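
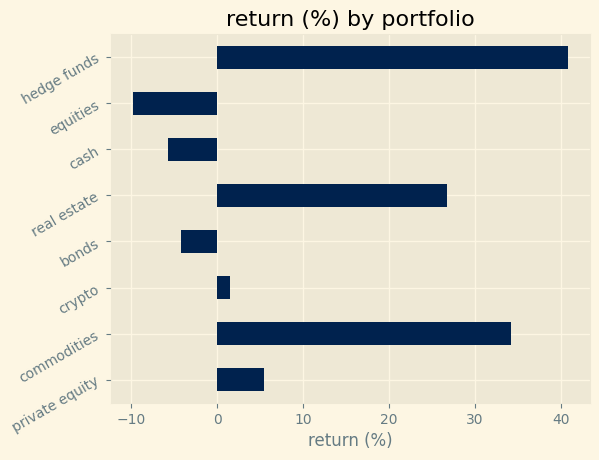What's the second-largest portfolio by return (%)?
Top 3: hedge funds ≈ 40, commodities ≈ 35, real estate ≈ 25.

commodities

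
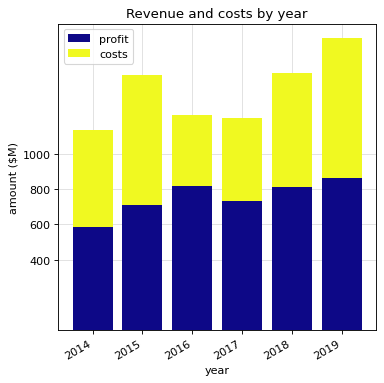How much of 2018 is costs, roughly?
≈ 600

costs top ≈ 1400, bottom ≈ 800; segment ≈ 600.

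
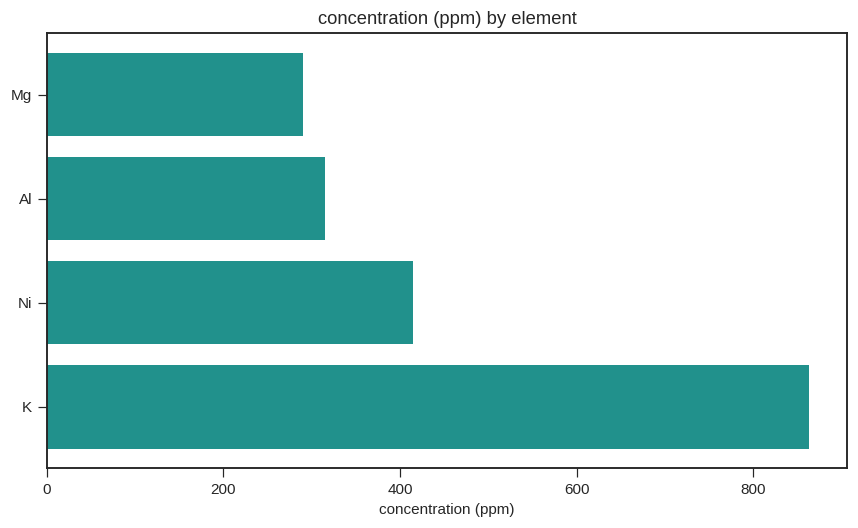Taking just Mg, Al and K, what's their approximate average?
(300 + 300 + 900) / 3 ≈ 500.

≈ 500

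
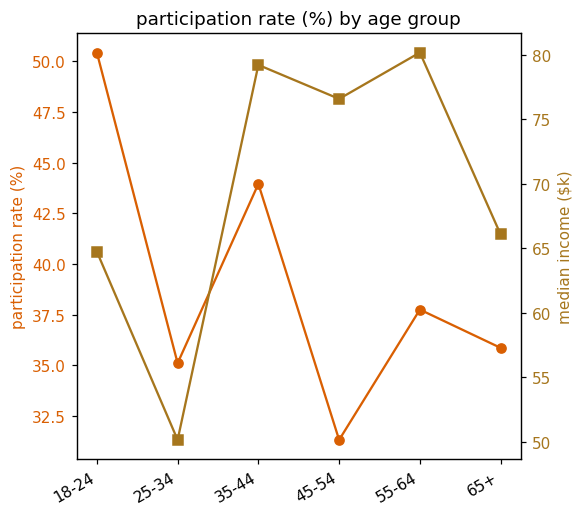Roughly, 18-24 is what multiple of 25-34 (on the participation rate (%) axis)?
18-24 ≈ 50, 25-34 ≈ 36; 50/36 ≈ 1.39.

≈ 1.39×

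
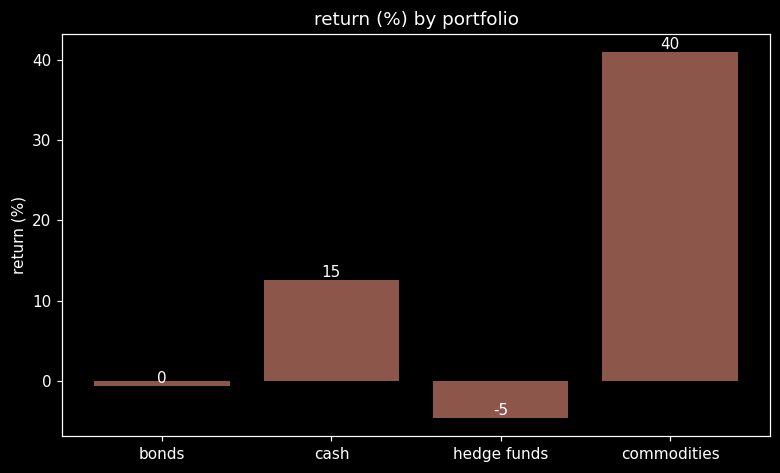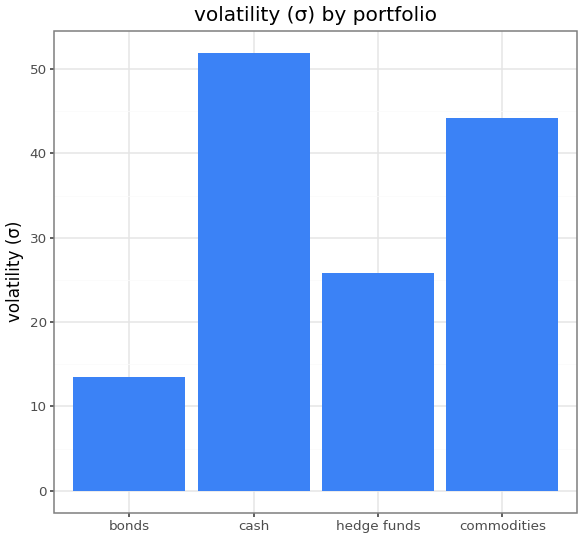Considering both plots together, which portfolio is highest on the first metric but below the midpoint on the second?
Chart 2 median volatility (σ) ≈ 35; below-median portfolios: bonds, hedge funds. Among those, bonds has the highest return (%) (≈ 0).

bonds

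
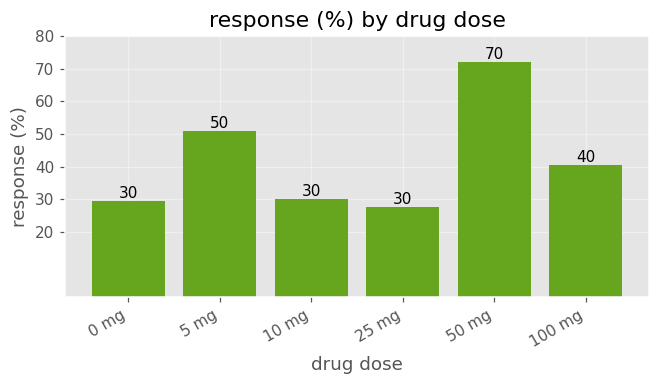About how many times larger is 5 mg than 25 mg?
≈ 1.67×

5 mg ≈ 50, 25 mg ≈ 30; 50/30 ≈ 1.67.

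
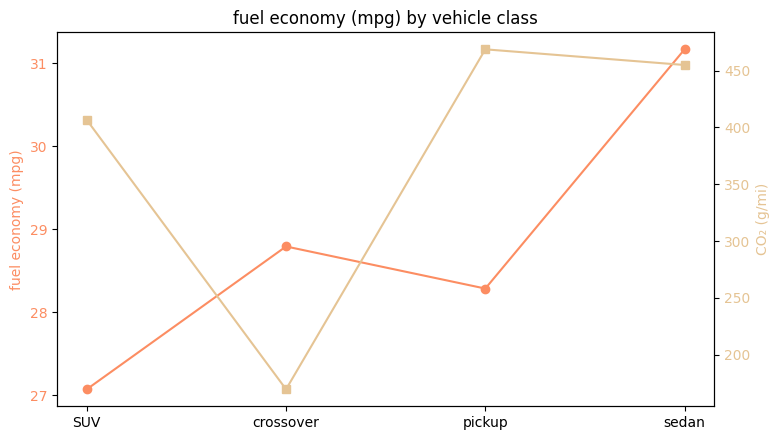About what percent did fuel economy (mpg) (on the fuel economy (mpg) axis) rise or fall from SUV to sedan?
SUV ≈ 27.0, sedan ≈ 31.0; (31.0 − 27.0) / 27.0 ≈ +14.8%.

≈ +14.8%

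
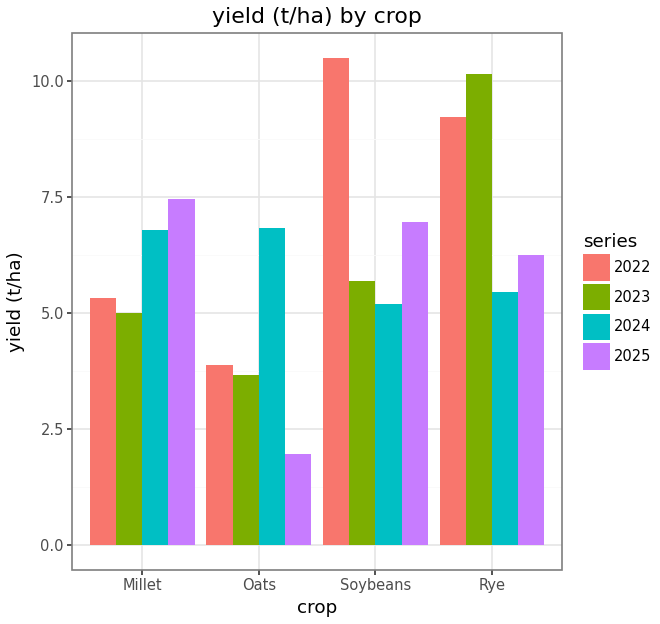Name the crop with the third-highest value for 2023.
Millet

Top 4 for 2023: Rye ≈ 10, Soybeans ≈ 6, Millet ≈ 5, Oats ≈ 4.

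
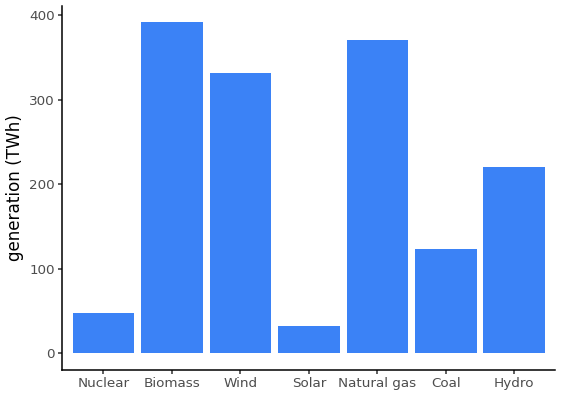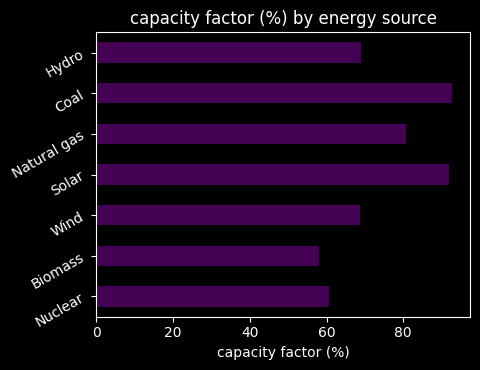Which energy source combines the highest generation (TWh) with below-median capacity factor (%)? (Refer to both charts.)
Biomass

Chart 2 median capacity factor (%) ≈ 70; below-median energy sources: Nuclear, Biomass, Wind. Among those, Biomass has the highest generation (TWh) (≈ 400).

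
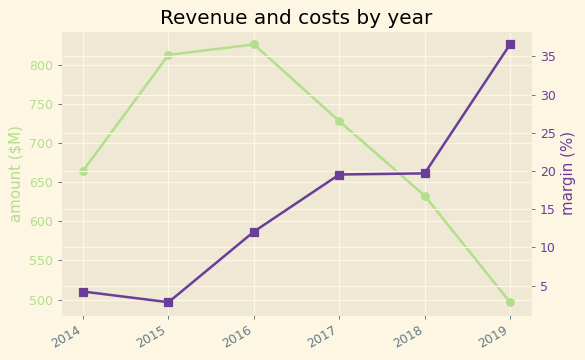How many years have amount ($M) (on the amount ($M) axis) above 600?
Above 600: 2014, 2015, 2016, 2017, 2018.

5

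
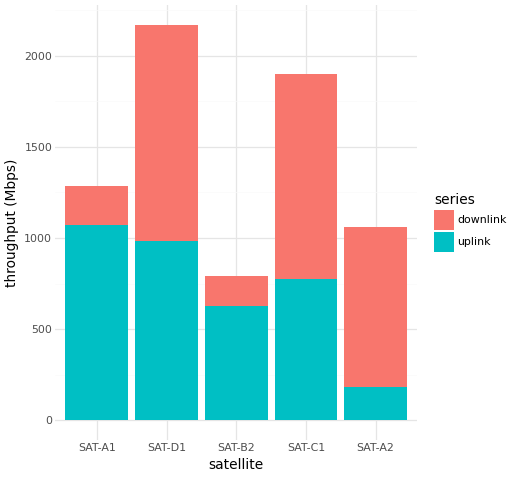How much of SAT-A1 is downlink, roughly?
downlink top ≈ 1200, bottom ≈ 1000; segment ≈ 200.

≈ 200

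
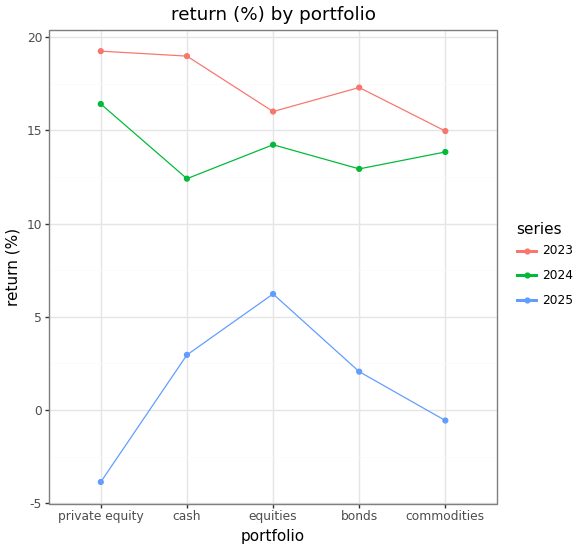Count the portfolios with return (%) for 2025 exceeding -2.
4

Above -2: cash, equities, bonds, commodities.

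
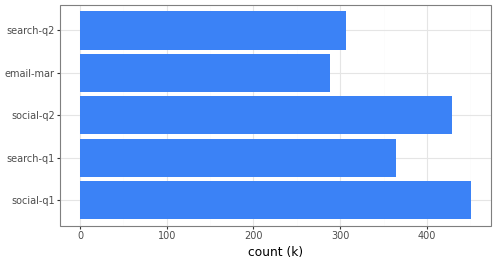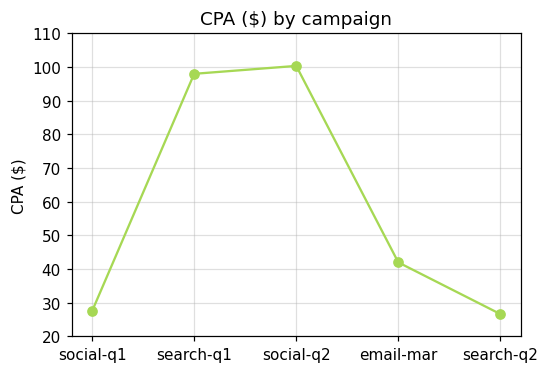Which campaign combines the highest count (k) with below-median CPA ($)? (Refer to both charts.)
Chart 2 median CPA ($) ≈ 40; below-median campaigns: social-q1, search-q2. Among those, social-q1 has the highest count (k) (≈ 450).

social-q1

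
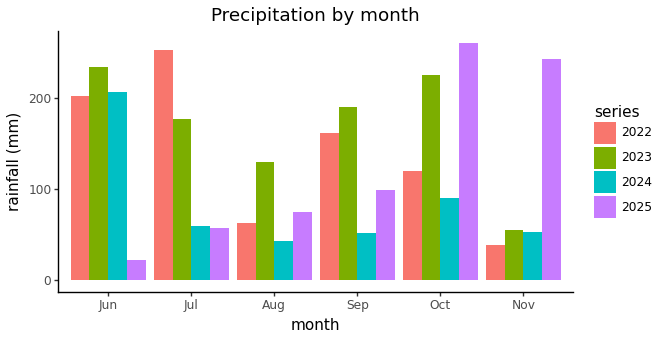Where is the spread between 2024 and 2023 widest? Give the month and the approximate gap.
Sep, ≈ 150 mm

Sep: 2024 ≈ 50, 2023 ≈ 200 → gap ≈ 150. Next-largest (Oct) is only ≈ 125.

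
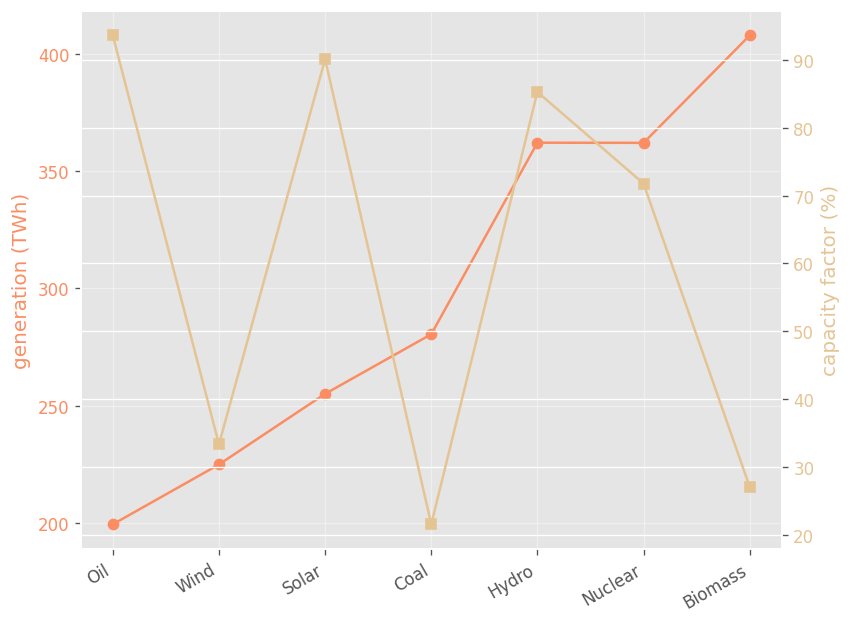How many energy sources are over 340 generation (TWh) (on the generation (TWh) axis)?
3

Above 340: Hydro, Nuclear, Biomass.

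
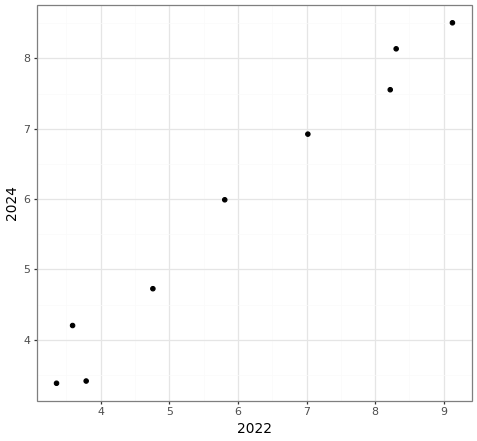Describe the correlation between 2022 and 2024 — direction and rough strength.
Points are positively correlated; strong (|r| ≈ 1.0).

positive, strong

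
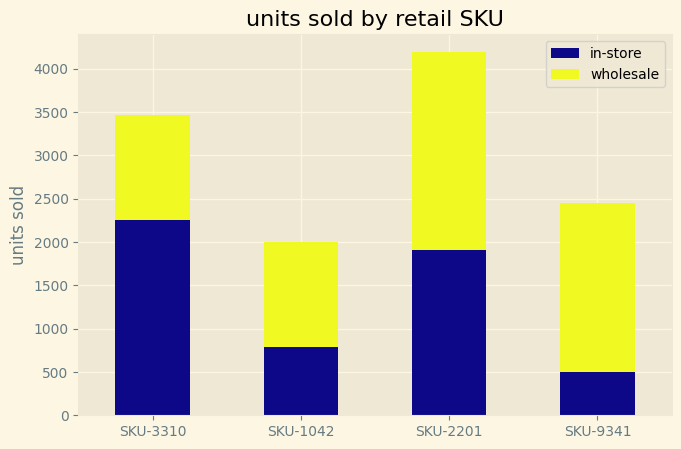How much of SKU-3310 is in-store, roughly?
≈ 2000

in-store top ≈ 2000, bottom ≈ 0; segment ≈ 2000.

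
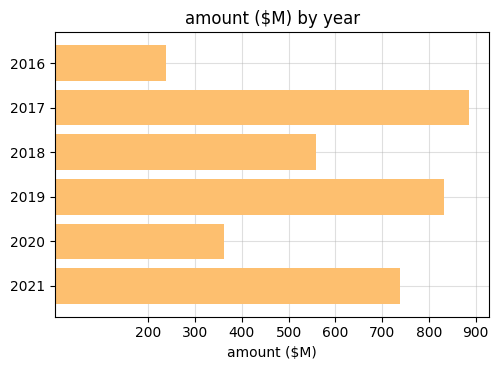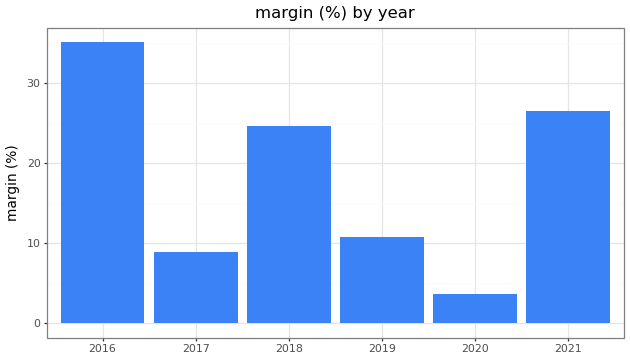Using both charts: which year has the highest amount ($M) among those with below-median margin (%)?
2017

Chart 2 median margin (%) ≈ 20; below-median years: 2017, 2019, 2020. Among those, 2017 has the highest amount ($M) (≈ 900).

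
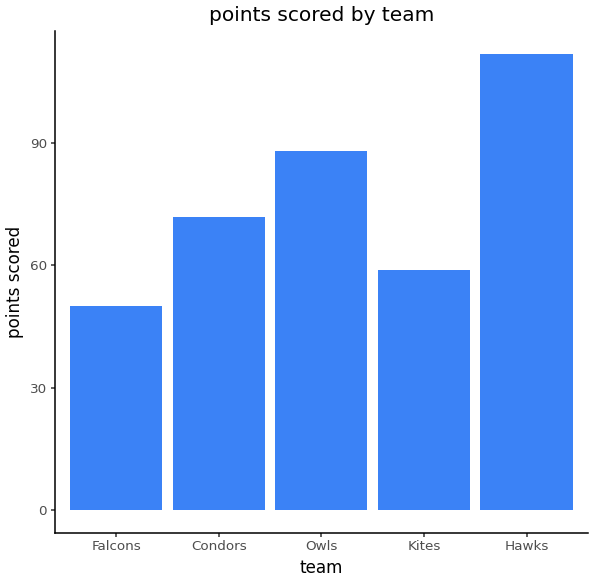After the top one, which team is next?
Owls

Top 3: Hawks ≈ 110, Owls ≈ 90, Condors ≈ 70.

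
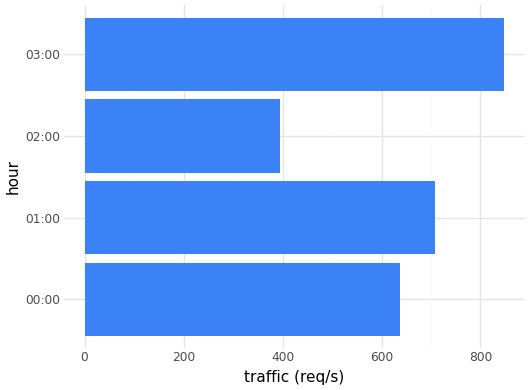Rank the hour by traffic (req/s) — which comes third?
00:00

Top 4: 03:00 ≈ 800, 01:00 ≈ 700, 00:00 ≈ 600, 02:00 ≈ 400.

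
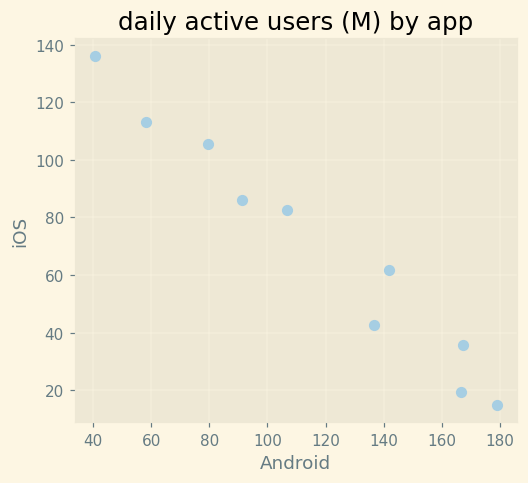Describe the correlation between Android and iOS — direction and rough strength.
negative, strong

Points are negatively correlated; strong (|r| ≈ 1.0).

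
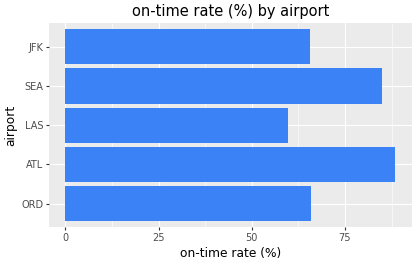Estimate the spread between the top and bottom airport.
Max ATL ≈ 90, min LAS ≈ 60; range ≈ 30.

≈ 30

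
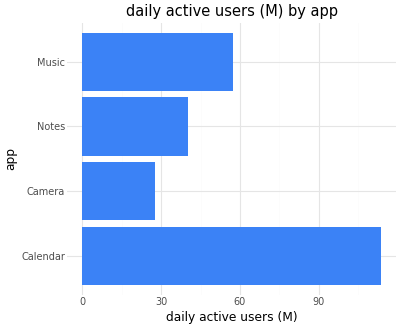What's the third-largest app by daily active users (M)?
Top 4: Calendar ≈ 110, Music ≈ 60, Notes ≈ 40, Camera ≈ 30.

Notes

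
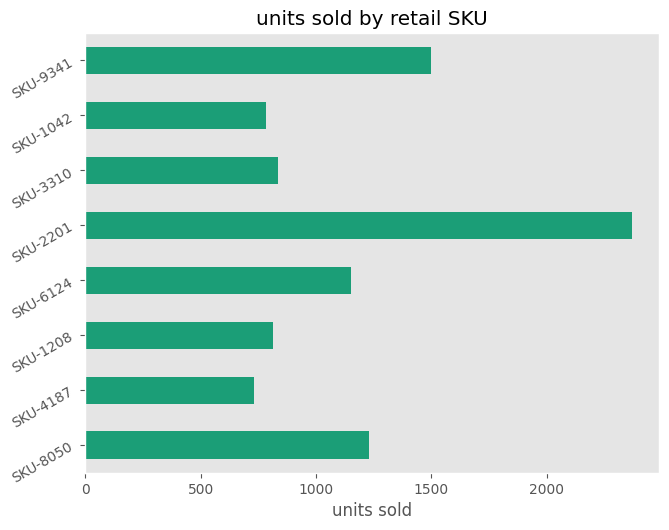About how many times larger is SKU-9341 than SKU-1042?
≈ 1.75×

SKU-9341 ≈ 1400, SKU-1042 ≈ 800; 1400/800 ≈ 1.75.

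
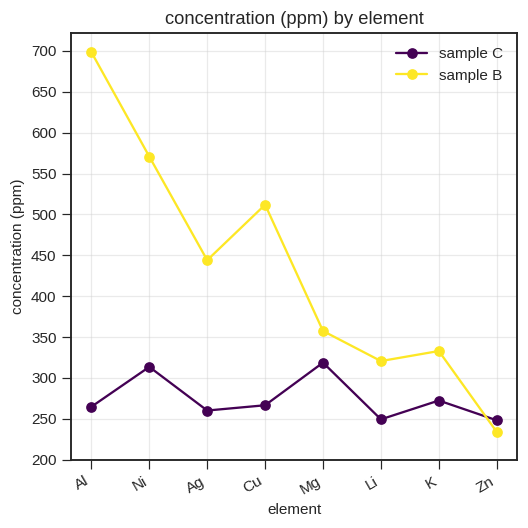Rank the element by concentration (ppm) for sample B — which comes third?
Cu

Top 4 for sample B: Al ≈ 700, Ni ≈ 550, Cu ≈ 500, Ag ≈ 450.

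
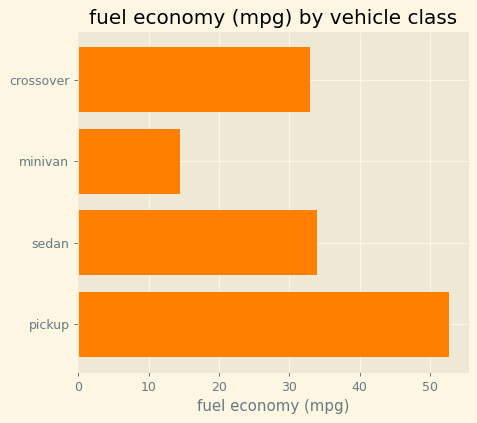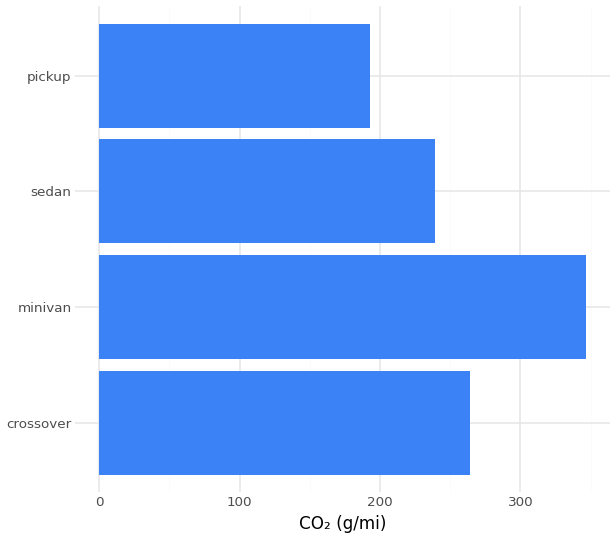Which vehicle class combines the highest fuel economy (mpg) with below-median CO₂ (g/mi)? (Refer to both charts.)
pickup

Chart 2 median CO₂ (g/mi) ≈ 250; below-median vehicle classes: sedan, pickup. Among those, pickup has the highest fuel economy (mpg) (≈ 55).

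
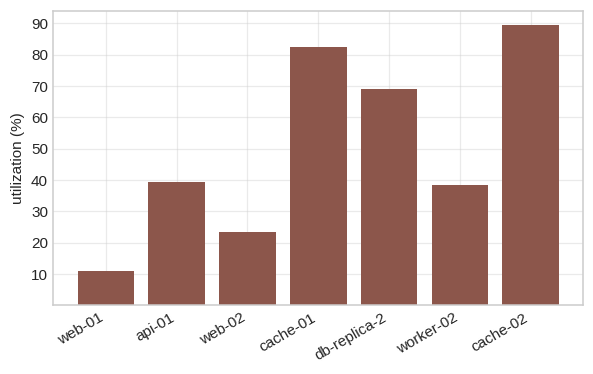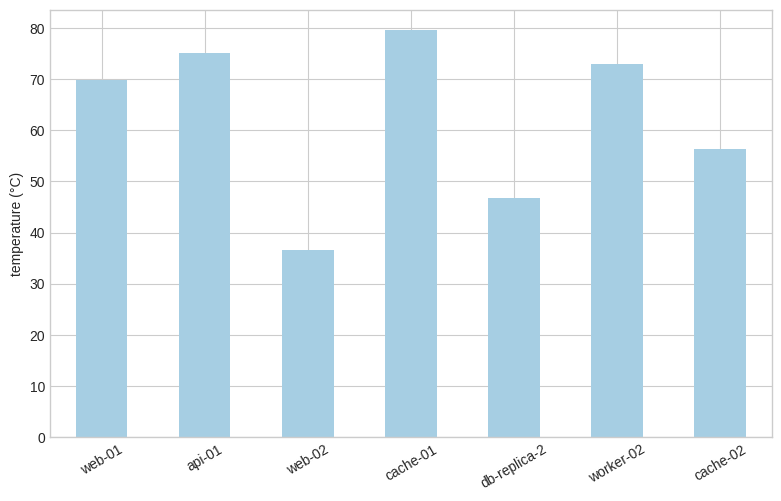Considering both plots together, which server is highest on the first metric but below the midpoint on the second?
cache-02

Chart 2 median temperature (°C) ≈ 70; below-median servers: web-02, db-replica-2, cache-02. Among those, cache-02 has the highest utilization (%) (≈ 90).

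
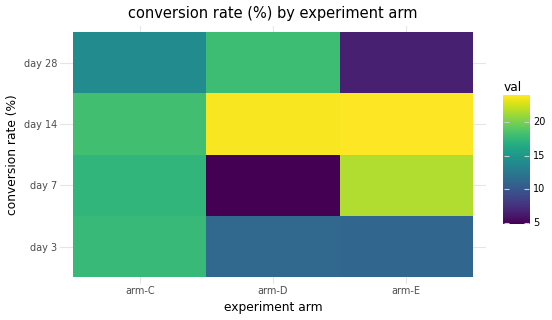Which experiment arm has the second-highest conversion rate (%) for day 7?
Top 3 for day 7: arm-E ≈ 22, arm-C ≈ 18, arm-D ≈ 4.

arm-C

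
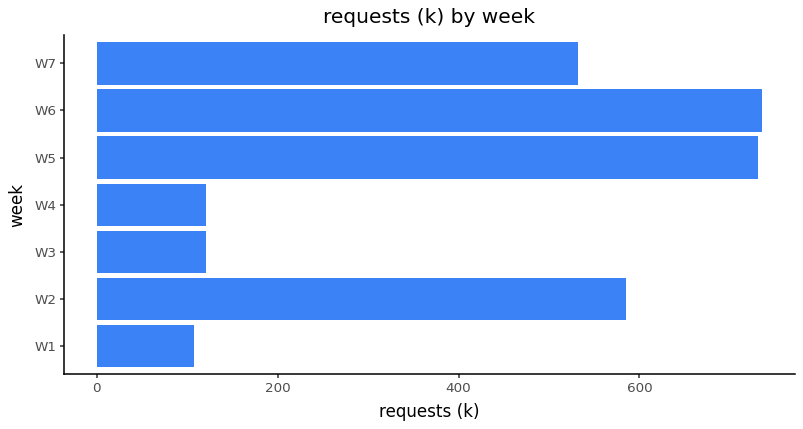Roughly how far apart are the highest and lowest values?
≈ 600

Max W6 ≈ 700, min W1 ≈ 100; range ≈ 600.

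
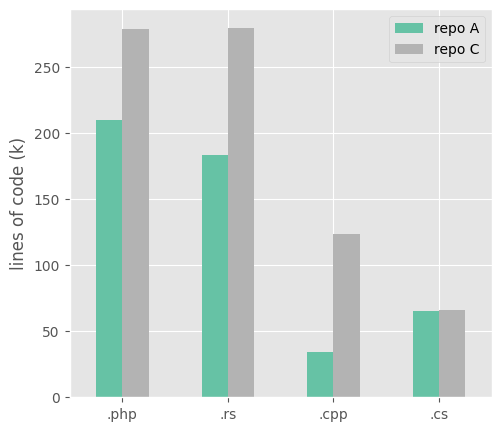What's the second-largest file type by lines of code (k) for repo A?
.rs

Top 3 for repo A: .php ≈ 200, .rs ≈ 175, .cs ≈ 75.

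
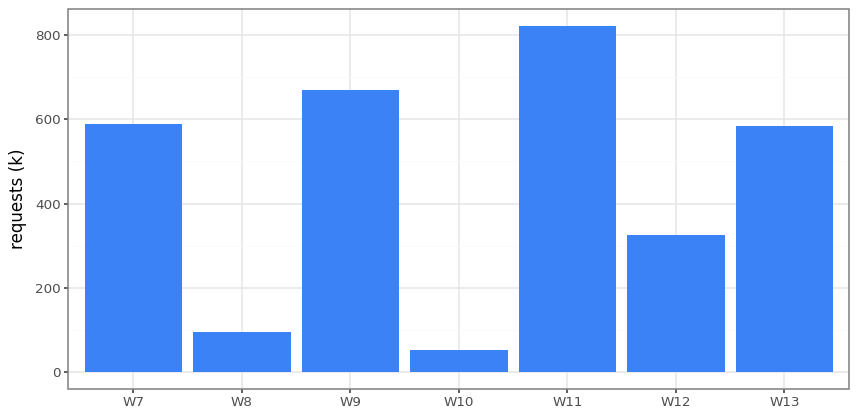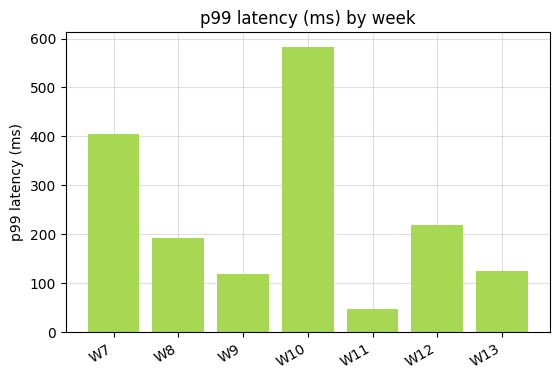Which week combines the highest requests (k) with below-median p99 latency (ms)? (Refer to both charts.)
W11

Chart 2 median p99 latency (ms) ≈ 200; below-median weeks: W9, W11, W13. Among those, W11 has the highest requests (k) (≈ 800).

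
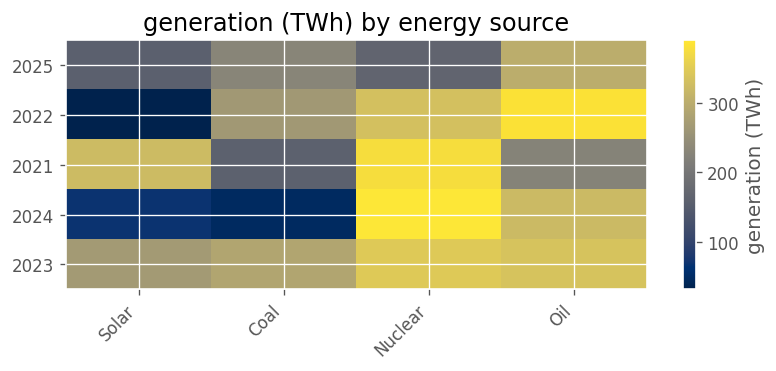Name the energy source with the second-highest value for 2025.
Top 3 for 2025: Oil ≈ 300, Coal ≈ 250, Nuclear ≈ 150.

Coal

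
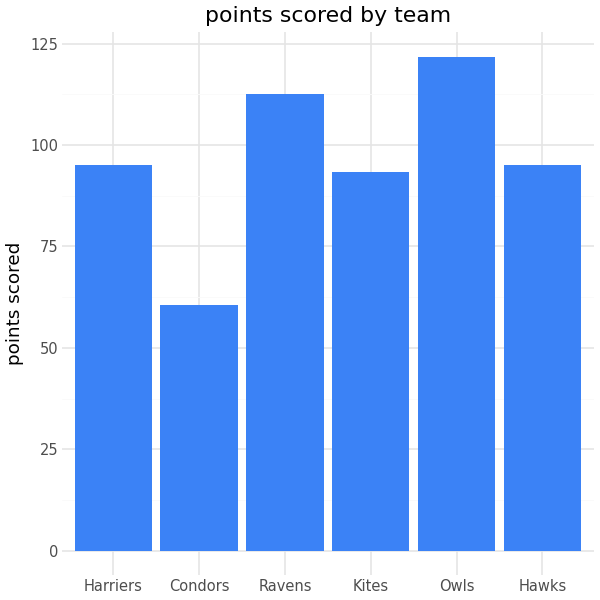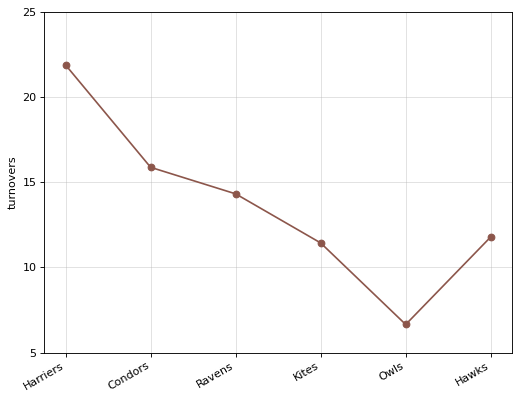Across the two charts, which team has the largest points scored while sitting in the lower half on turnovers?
Chart 2 median turnovers ≈ 15; below-median teams: Kites, Owls, Hawks. Among those, Owls has the highest points scored (≈ 120).

Owls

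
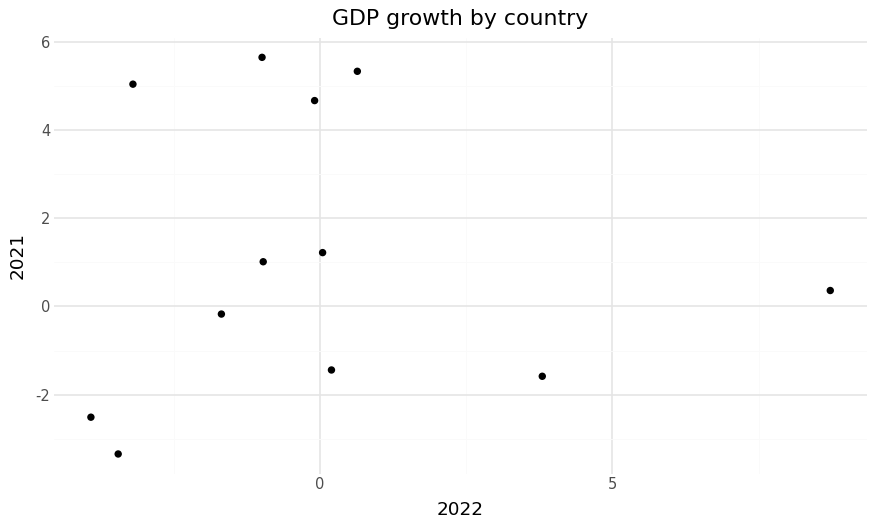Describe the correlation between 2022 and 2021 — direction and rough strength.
Points are roughly uncorrelated; weak (|r| ≈ 0.0).

no clear correlation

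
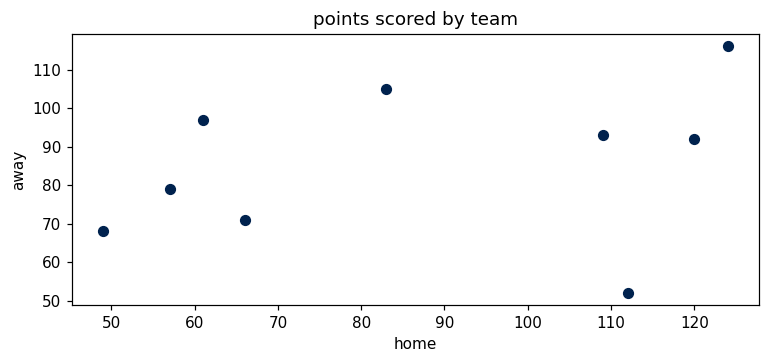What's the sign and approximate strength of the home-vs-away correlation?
positive, weak

Points are positively correlated; weak (|r| ≈ 0.3).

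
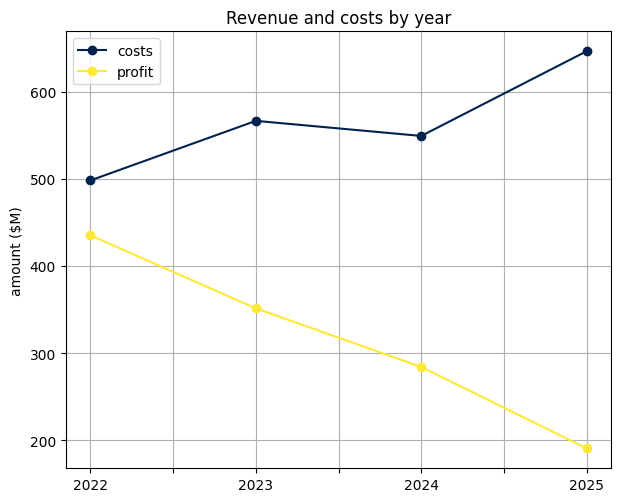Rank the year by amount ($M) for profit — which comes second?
Top 3 for profit: 2022 ≈ 450, 2023 ≈ 350, 2024 ≈ 300.

2023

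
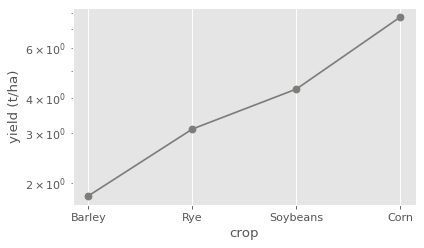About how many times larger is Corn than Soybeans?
≈ 1.67×

Corn ≈ 7.5, Soybeans ≈ 4.5; 7.5/4.5 ≈ 1.67.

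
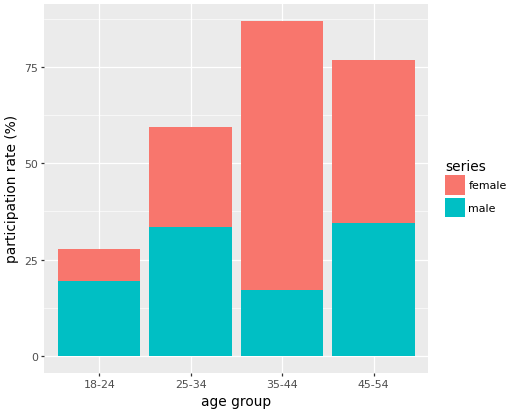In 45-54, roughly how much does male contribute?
male top ≈ 30, bottom ≈ 0; segment ≈ 30.

≈ 30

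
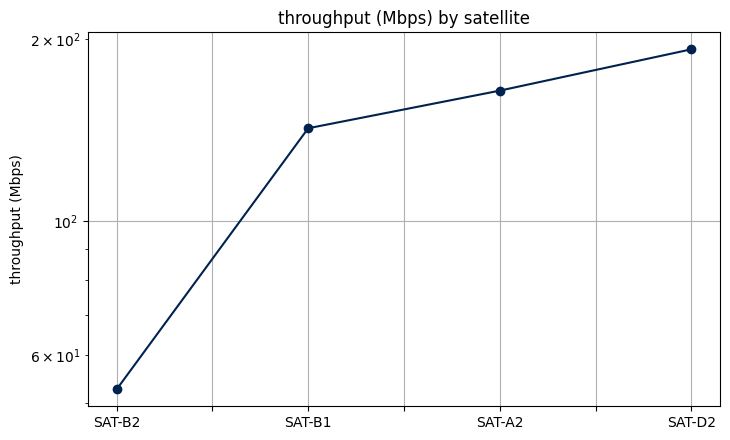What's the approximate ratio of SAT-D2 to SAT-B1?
SAT-D2 ≈ 200, SAT-B1 ≈ 140; 200/140 ≈ 1.43.

≈ 1.43×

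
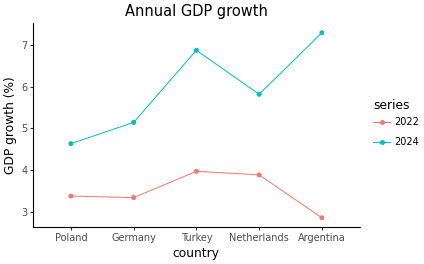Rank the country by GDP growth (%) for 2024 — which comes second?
Turkey

Top 3 for 2024: Argentina ≈ 7.5, Turkey ≈ 7.0, Netherlands ≈ 6.0.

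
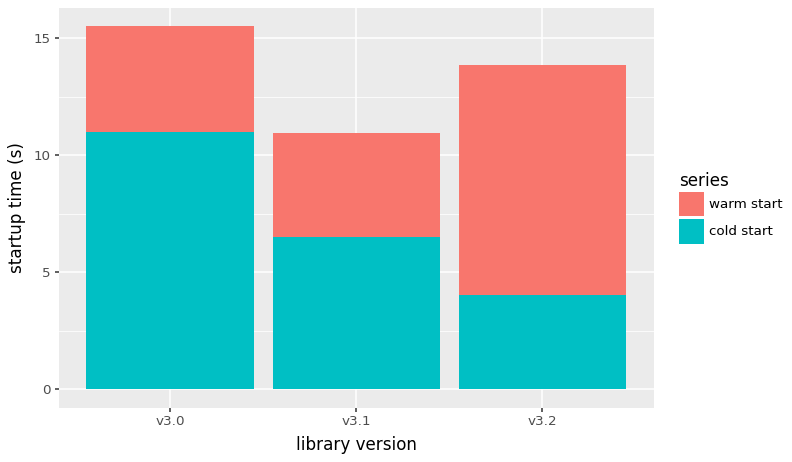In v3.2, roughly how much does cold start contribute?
≈ 4

cold start top ≈ 4, bottom ≈ 0; segment ≈ 4.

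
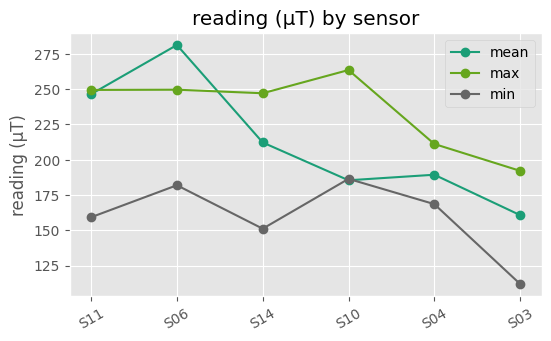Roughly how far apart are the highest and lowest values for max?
Max S10 ≈ 260, min S03 ≈ 200; range ≈ 60.

≈ 60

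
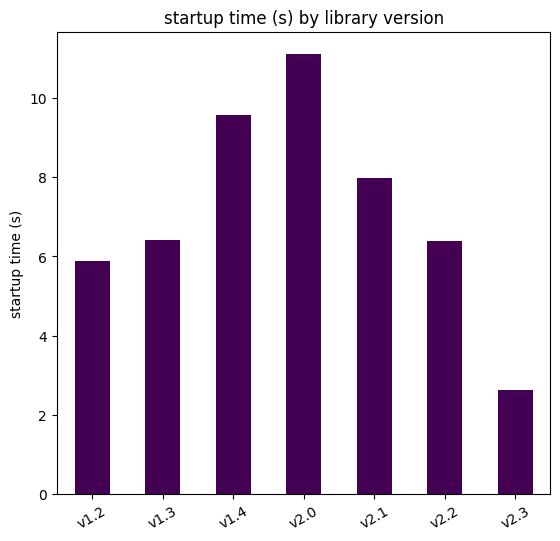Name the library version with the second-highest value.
Top 3: v2.0 ≈ 11, v1.4 ≈ 10, v2.1 ≈ 8.

v1.4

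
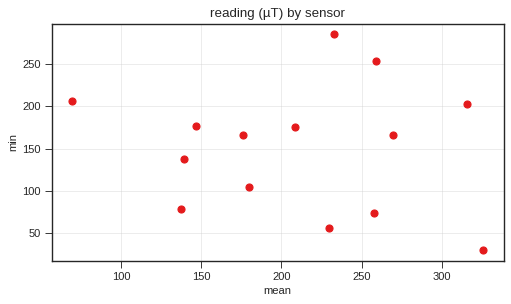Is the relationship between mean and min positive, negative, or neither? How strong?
no clear correlation

Points are roughly uncorrelated; weak (|r| ≈ 0.1).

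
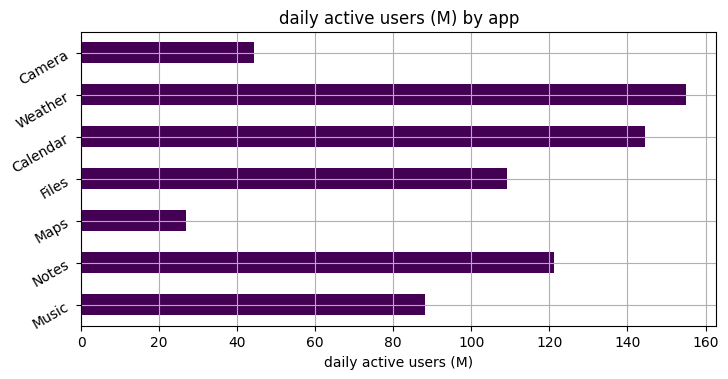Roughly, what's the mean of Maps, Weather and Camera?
(20 + 160 + 40) / 3 ≈ 73.

≈ 73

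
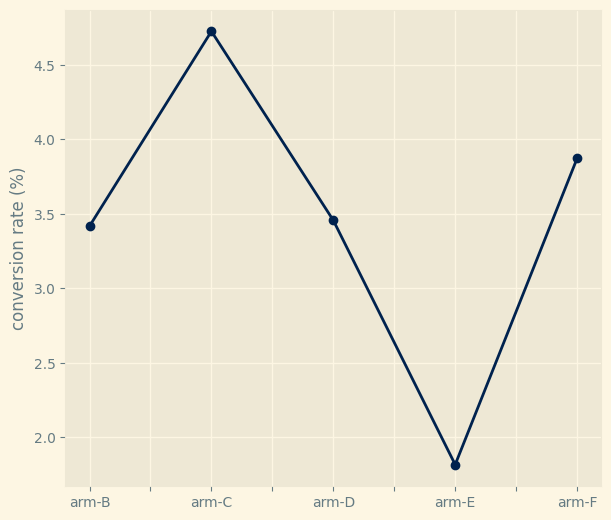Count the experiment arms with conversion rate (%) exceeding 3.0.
4

Above 3.0: arm-B, arm-C, arm-D, arm-F.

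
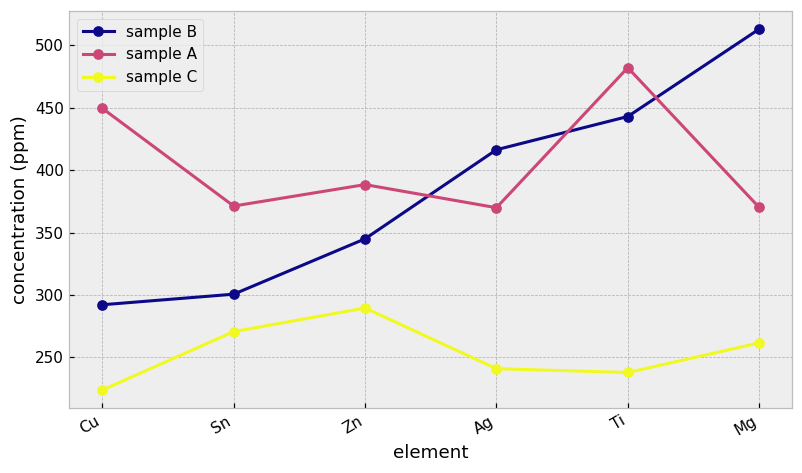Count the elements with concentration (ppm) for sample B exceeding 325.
Above 325: Zn, Ag, Ti, Mg.

4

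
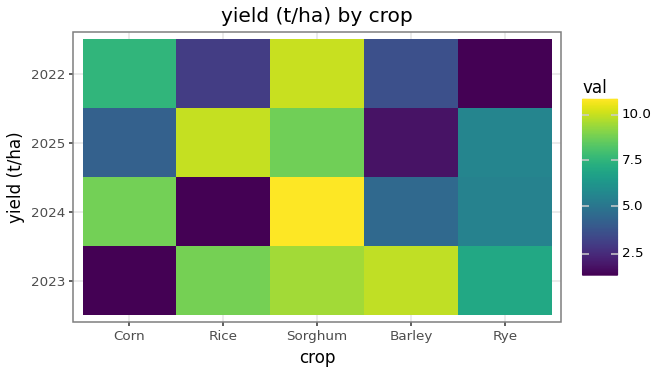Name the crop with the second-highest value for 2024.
Corn

Top 3 for 2024: Sorghum ≈ 11, Corn ≈ 9, Rye ≈ 6.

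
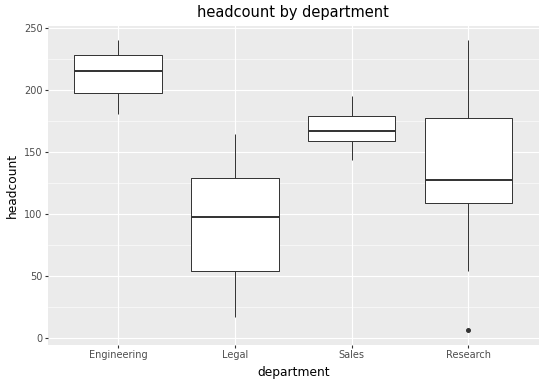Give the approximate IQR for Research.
Q3 ≈ 180, Q1 ≈ 110; IQR ≈ 70.

≈ 70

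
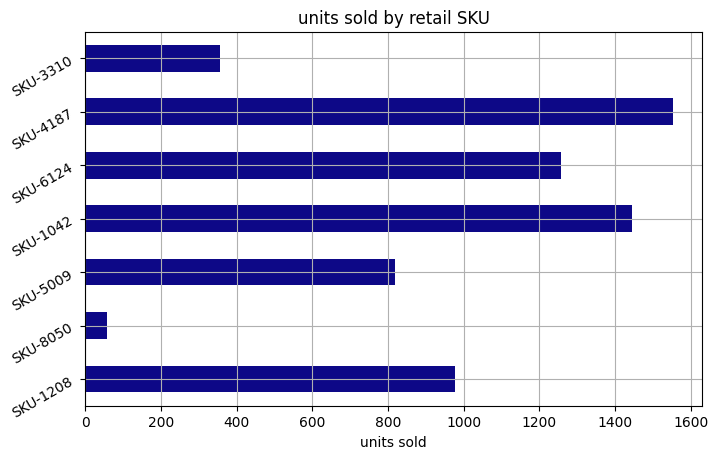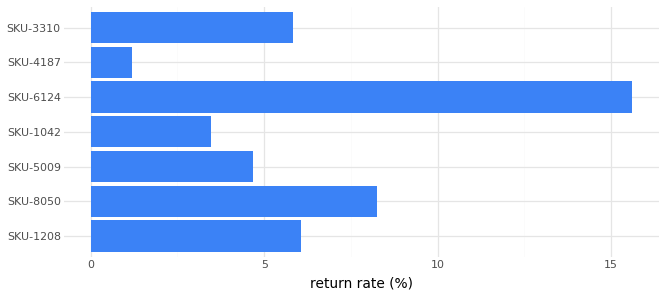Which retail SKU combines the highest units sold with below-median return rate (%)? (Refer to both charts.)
SKU-4187

Chart 2 median return rate (%) ≈ 6; below-median retail SKUs: SKU-5009, SKU-1042, SKU-4187. Among those, SKU-4187 has the highest units sold (≈ 1600).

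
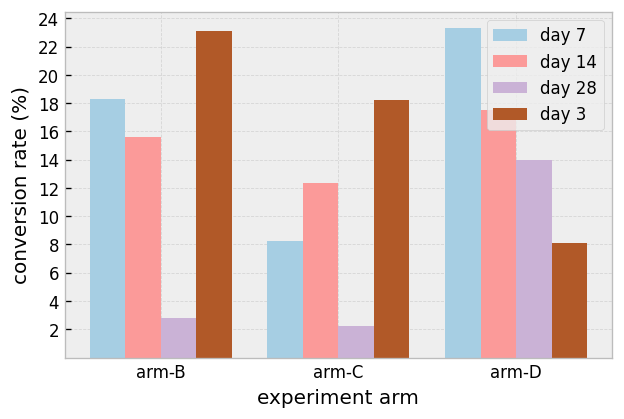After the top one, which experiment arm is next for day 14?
Top 3 for day 14: arm-D ≈ 18, arm-B ≈ 16, arm-C ≈ 12.

arm-B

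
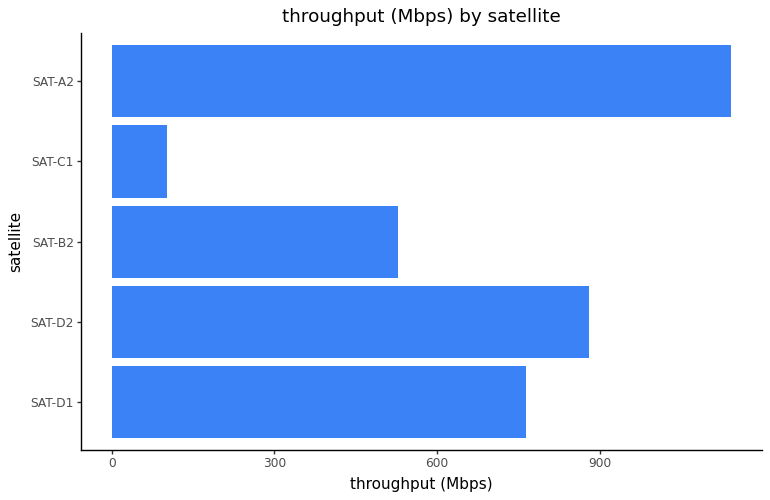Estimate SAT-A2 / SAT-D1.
SAT-A2 ≈ 1100, SAT-D1 ≈ 800; 1100/800 ≈ 1.38.

≈ 1.38×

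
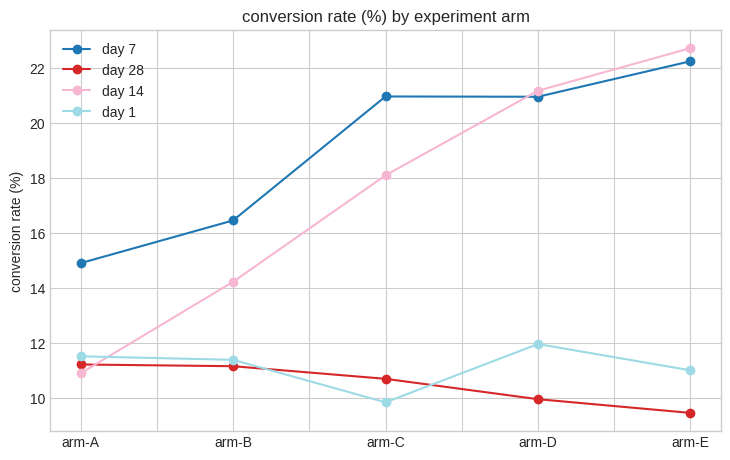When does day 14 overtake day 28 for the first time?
arm-B

arm-A: day 14 ≈ 10 vs day 28 ≈ 12 (not yet); arm-B: day 14 ≈ 14 vs day 28 ≈ 12 (first crossover).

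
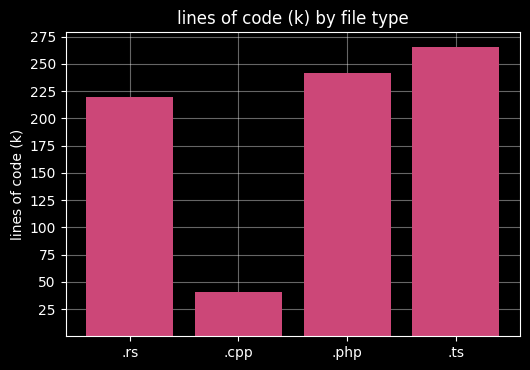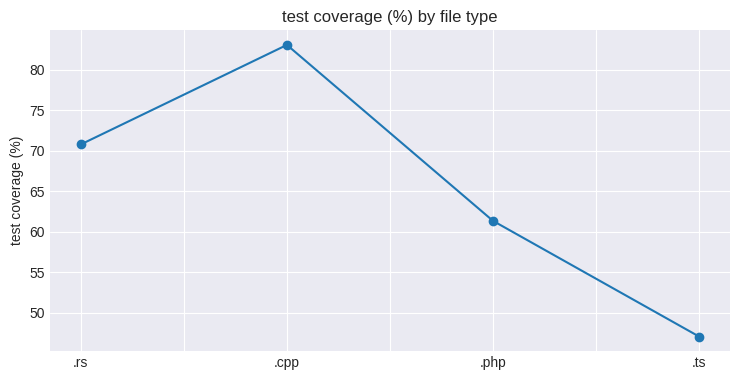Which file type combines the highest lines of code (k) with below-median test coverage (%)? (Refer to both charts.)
.ts

Chart 2 median test coverage (%) ≈ 70; below-median file types: .php, .ts. Among those, .ts has the highest lines of code (k) (≈ 275).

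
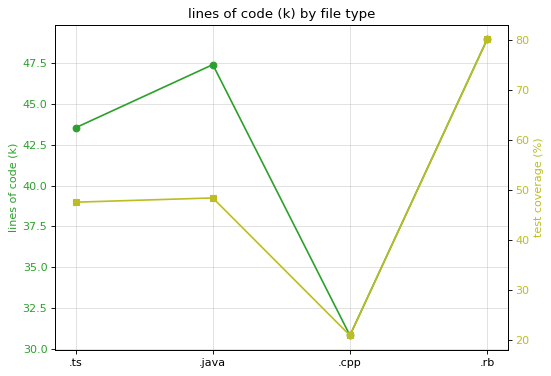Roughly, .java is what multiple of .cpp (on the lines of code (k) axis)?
.java ≈ 48, .cpp ≈ 30; 48/30 ≈ 1.6.

≈ 1.6×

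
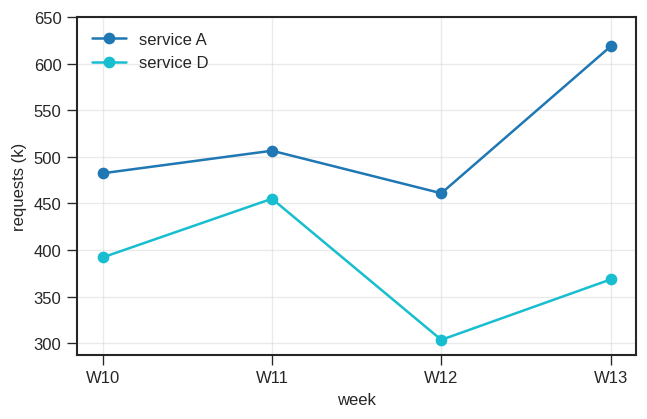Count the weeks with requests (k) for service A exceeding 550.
1

Above 550: W13.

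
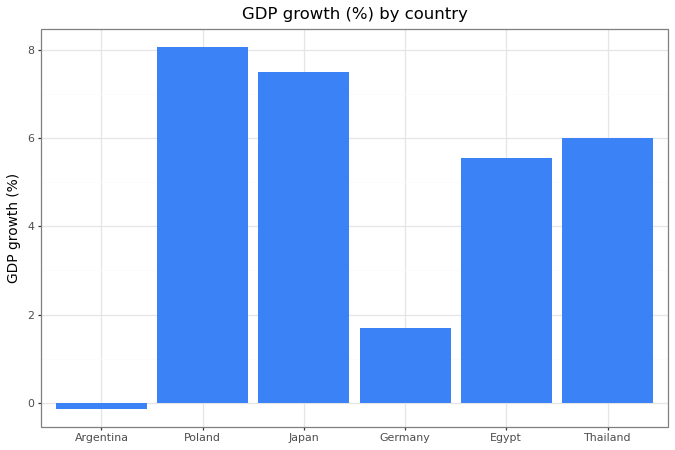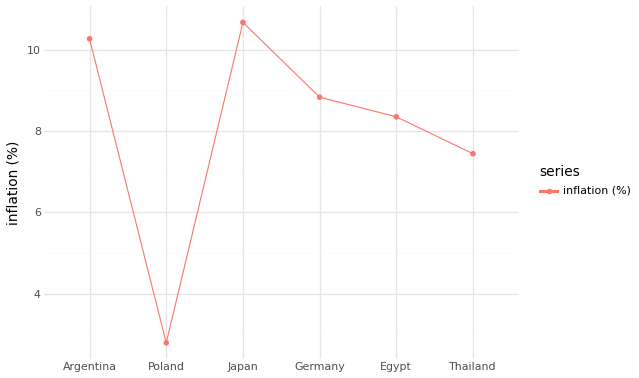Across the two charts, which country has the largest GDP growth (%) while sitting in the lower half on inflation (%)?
Chart 2 median inflation (%) ≈ 9; below-median countries: Poland, Egypt, Thailand. Among those, Poland has the highest GDP growth (%) (≈ 8).

Poland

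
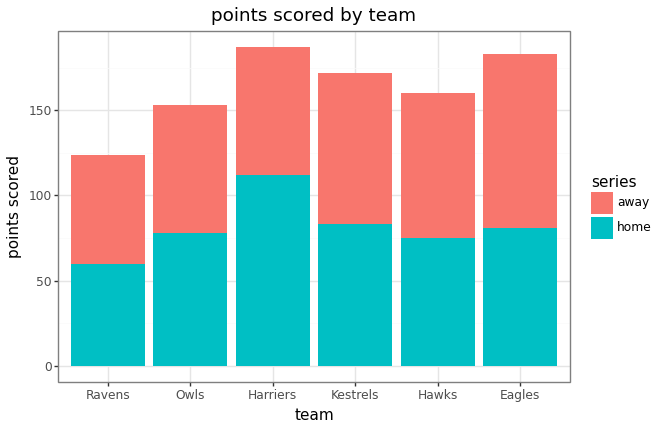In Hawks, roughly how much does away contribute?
away top ≈ 160, bottom ≈ 80; segment ≈ 80.

≈ 80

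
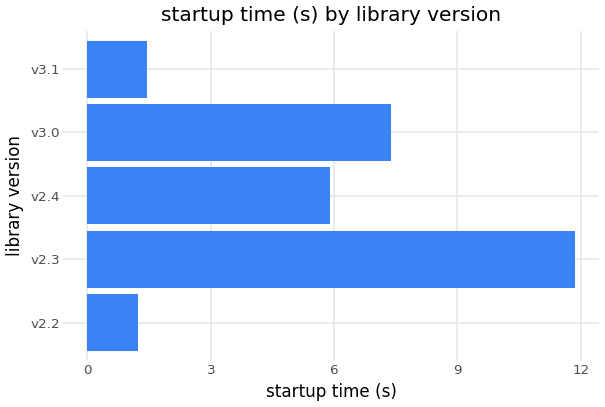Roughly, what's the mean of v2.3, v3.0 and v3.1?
≈ 7

(12 + 7 + 1) / 3 ≈ 7.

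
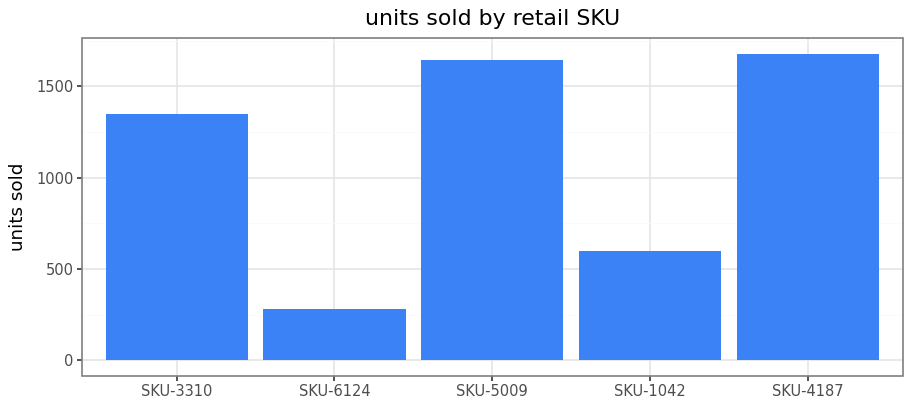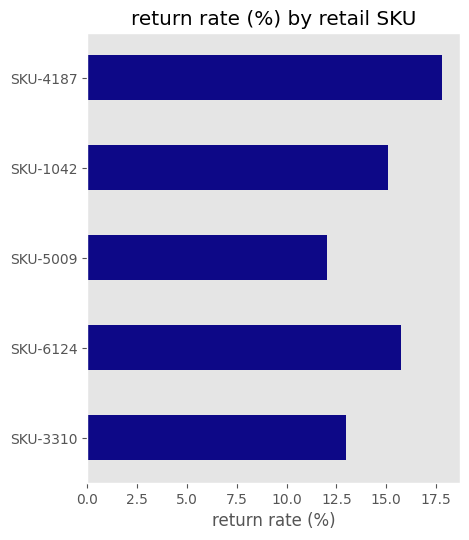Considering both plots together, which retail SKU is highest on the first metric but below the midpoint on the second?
SKU-5009

Chart 2 median return rate (%) ≈ 16; below-median retail SKUs: SKU-3310, SKU-5009. Among those, SKU-5009 has the highest units sold (≈ 1600).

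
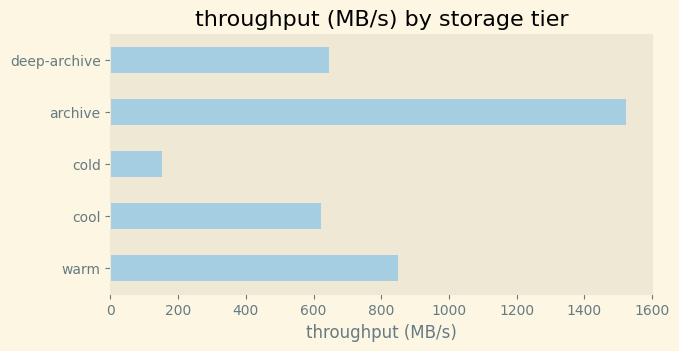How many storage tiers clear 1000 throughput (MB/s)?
1

Above 1000: archive.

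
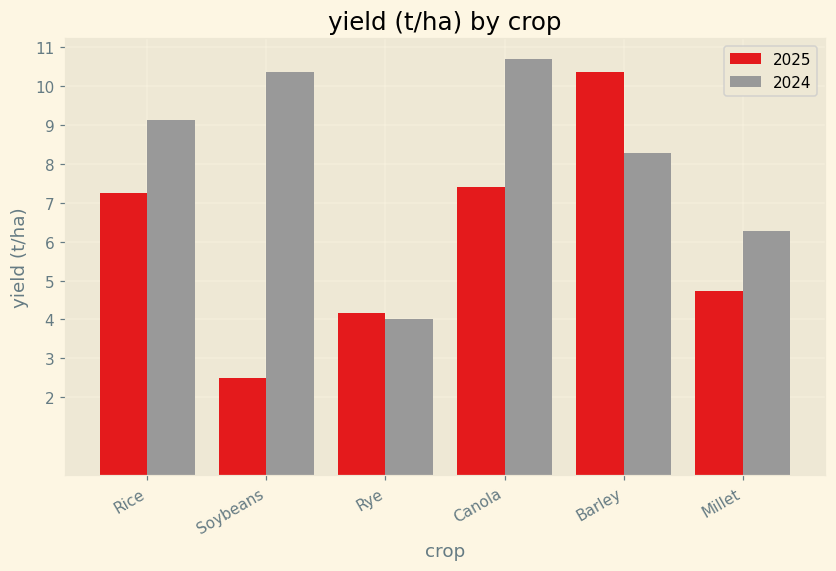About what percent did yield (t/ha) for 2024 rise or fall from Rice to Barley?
Rice ≈ 9, Barley ≈ 8; (8 − 9) / 9 ≈ -11.1%.

≈ -11.1%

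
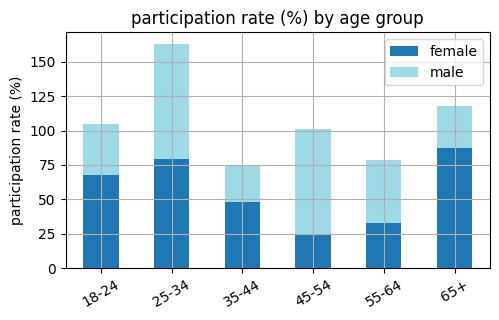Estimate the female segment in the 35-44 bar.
female top ≈ 40, bottom ≈ 0; segment ≈ 40.

≈ 40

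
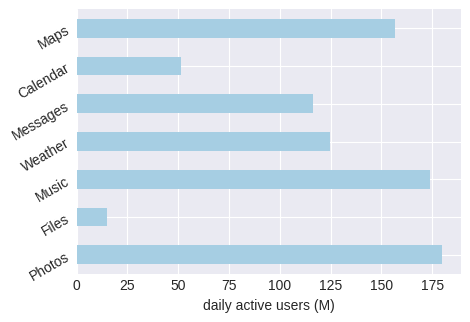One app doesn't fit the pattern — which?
Files

Files ≈ 20; the rest sit between ≈ 60 and ≈ 180.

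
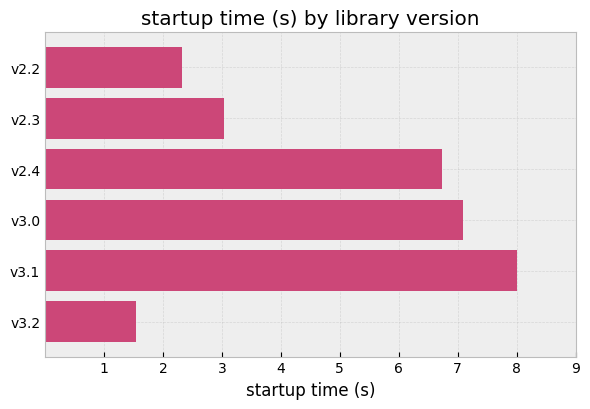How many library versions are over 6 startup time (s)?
Above 6: v2.4, v3.0, v3.1.

3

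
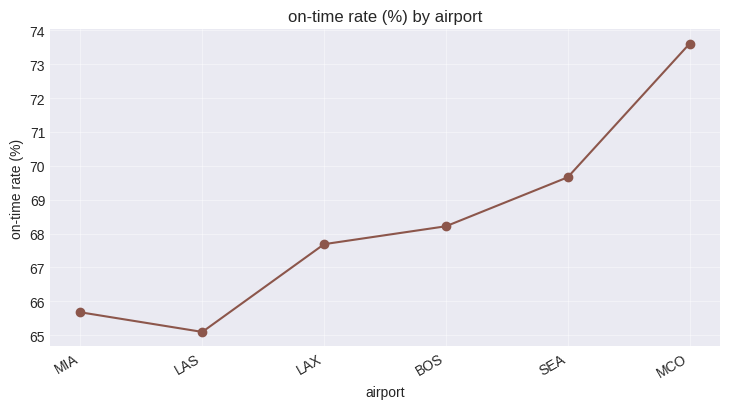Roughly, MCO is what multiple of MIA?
≈ 1.12×

MCO ≈ 74, MIA ≈ 66; 74/66 ≈ 1.12.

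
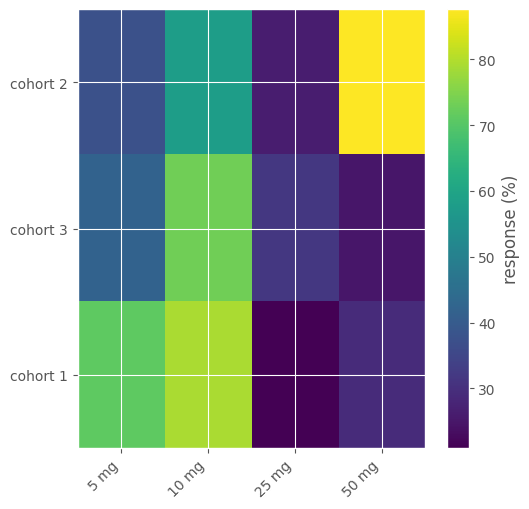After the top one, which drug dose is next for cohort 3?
5 mg

Top 3 for cohort 3: 10 mg ≈ 70, 5 mg ≈ 40, 25 mg ≈ 30.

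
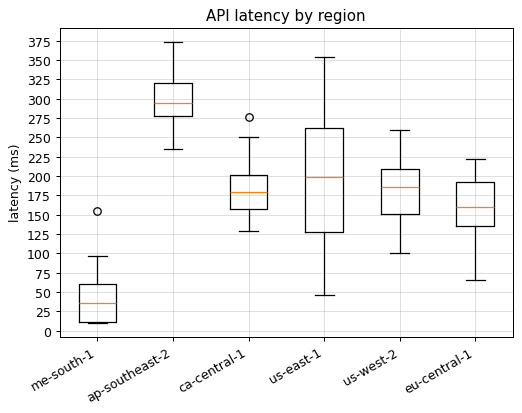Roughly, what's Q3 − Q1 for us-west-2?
Q3 ≈ 200, Q1 ≈ 150; IQR ≈ 50.

≈ 50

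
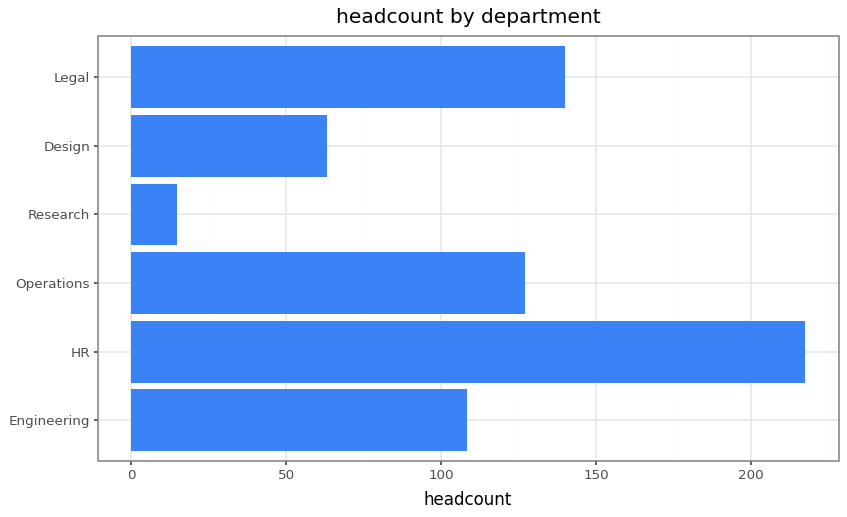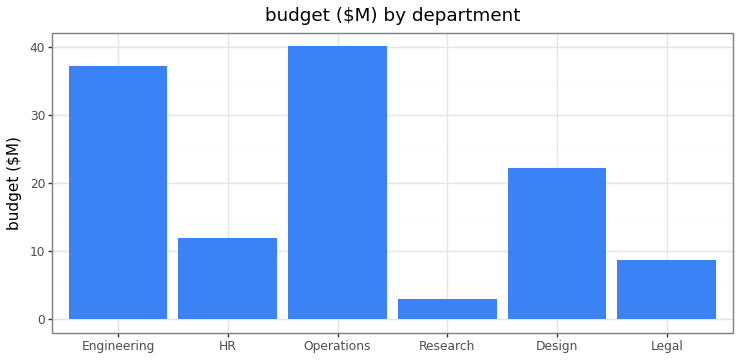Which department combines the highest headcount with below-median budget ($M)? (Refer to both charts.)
HR

Chart 2 median budget ($M) ≈ 15; below-median departments: HR, Research, Legal. Among those, HR has the highest headcount (≈ 220).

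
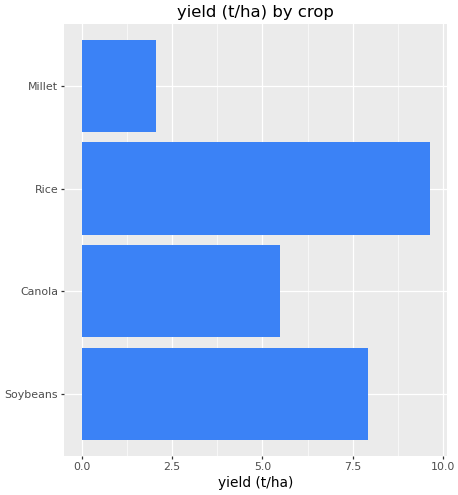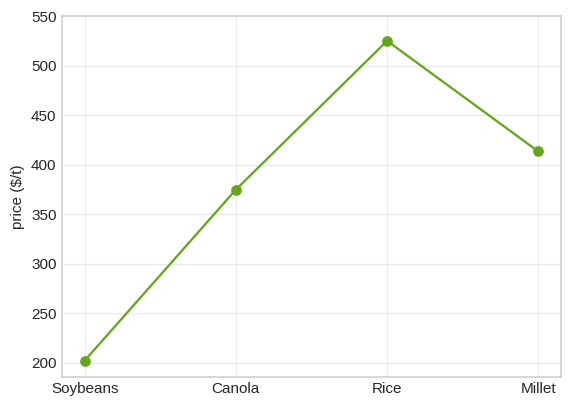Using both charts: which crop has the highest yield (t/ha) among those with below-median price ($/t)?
Chart 2 median price ($/t) ≈ 400; below-median crops: Soybeans, Canola. Among those, Soybeans has the highest yield (t/ha) (≈ 8).

Soybeans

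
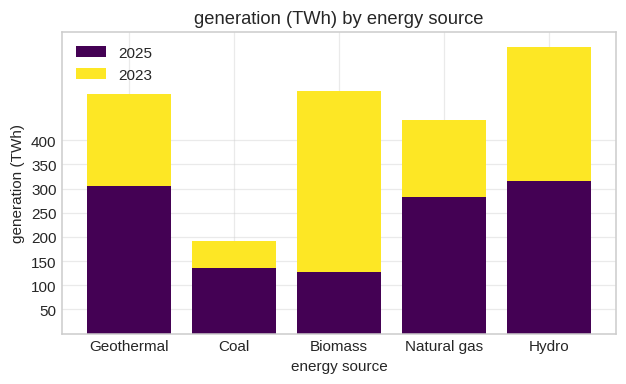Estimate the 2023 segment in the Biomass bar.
≈ 350

2023 top ≈ 500, bottom ≈ 150; segment ≈ 350.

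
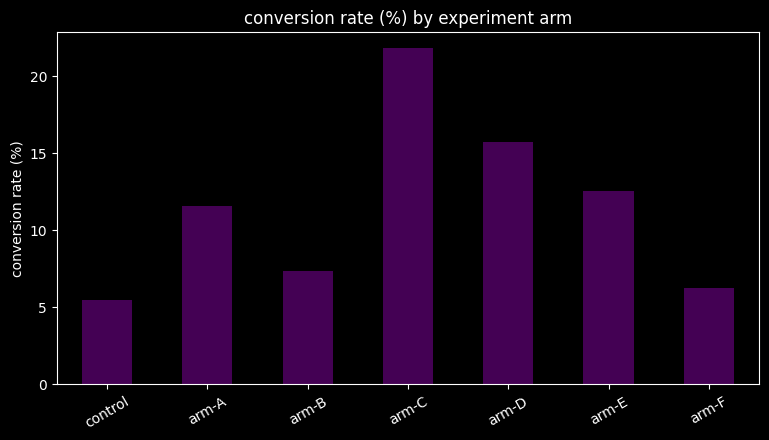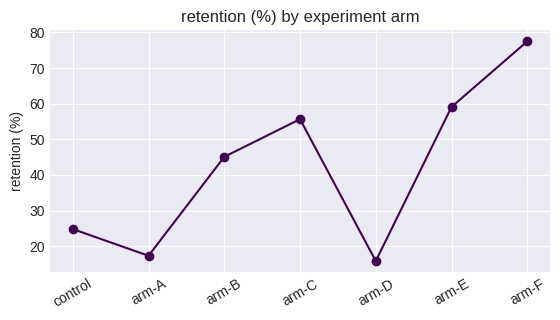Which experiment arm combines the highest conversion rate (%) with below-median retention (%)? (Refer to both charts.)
Chart 2 median retention (%) ≈ 50; below-median experiment arms: control, arm-A, arm-D. Among those, arm-D has the highest conversion rate (%) (≈ 16).

arm-D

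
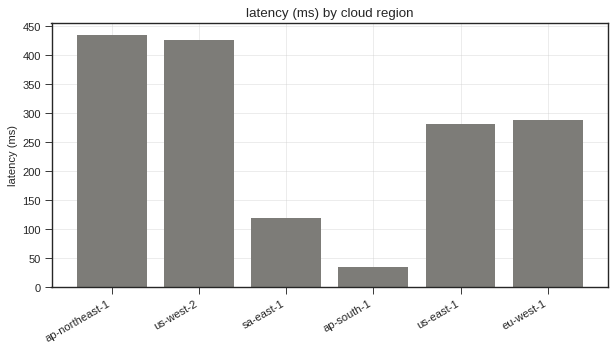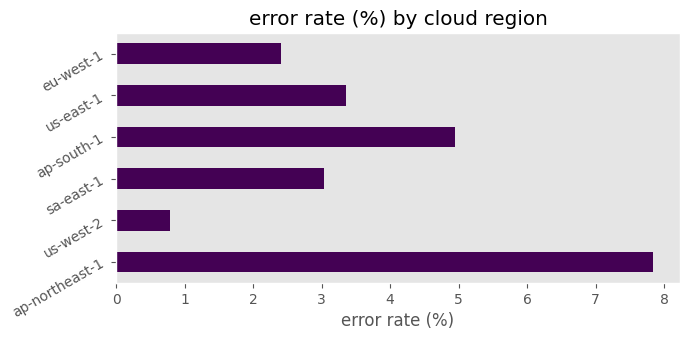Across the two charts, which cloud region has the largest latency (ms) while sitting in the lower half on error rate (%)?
us-west-2

Chart 2 median error rate (%) ≈ 3; below-median cloud regions: us-west-2, sa-east-1, eu-west-1. Among those, us-west-2 has the highest latency (ms) (≈ 450).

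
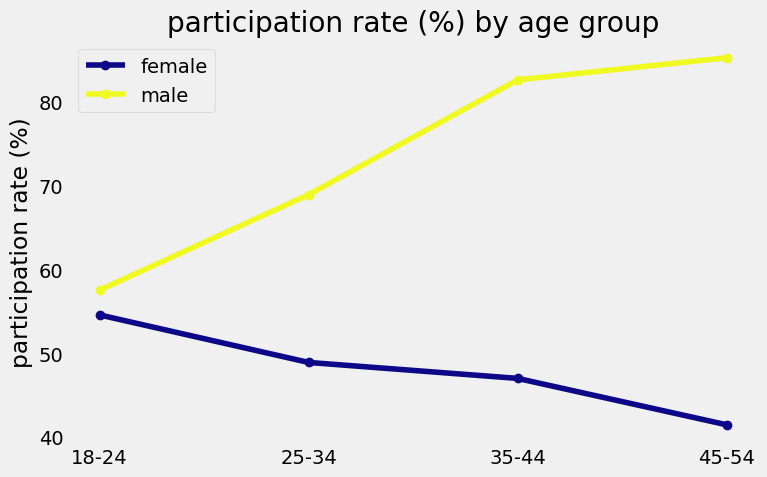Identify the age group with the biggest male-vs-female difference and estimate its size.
45-54: male ≈ 85, female ≈ 40 → gap ≈ 45. Next-largest (35-44) is only ≈ 40.

45-54, ≈ 45 %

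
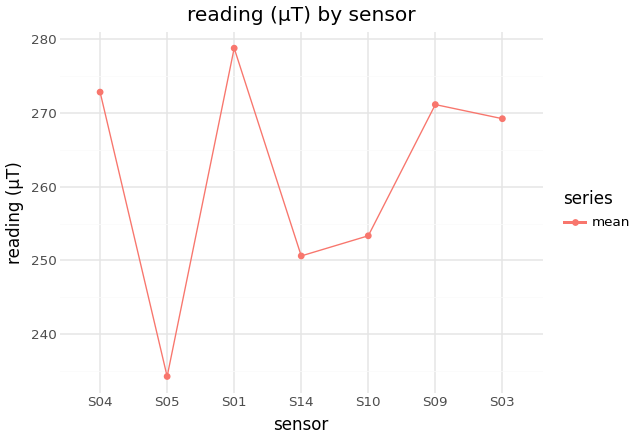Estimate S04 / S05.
S04 ≈ 275, S05 ≈ 235; 275/235 ≈ 1.17.

≈ 1.17×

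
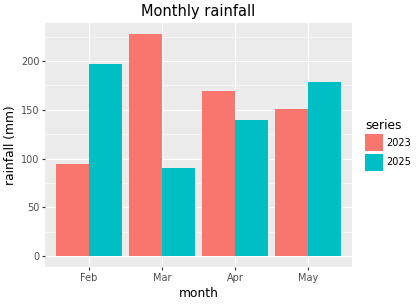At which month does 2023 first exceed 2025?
Mar

Feb: 2023 ≈ 100 vs 2025 ≈ 200 (not yet); Mar: 2023 ≈ 220 vs 2025 ≈ 100 (first crossover).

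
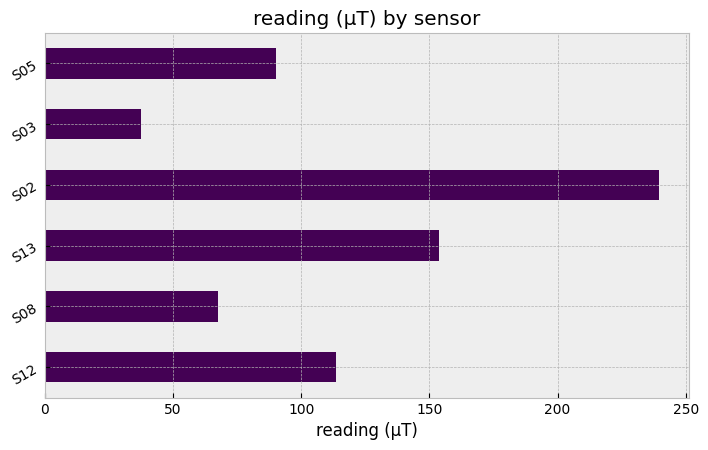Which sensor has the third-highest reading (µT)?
S12

Top 4: S02 ≈ 240, S13 ≈ 160, S12 ≈ 120, S05 ≈ 100.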